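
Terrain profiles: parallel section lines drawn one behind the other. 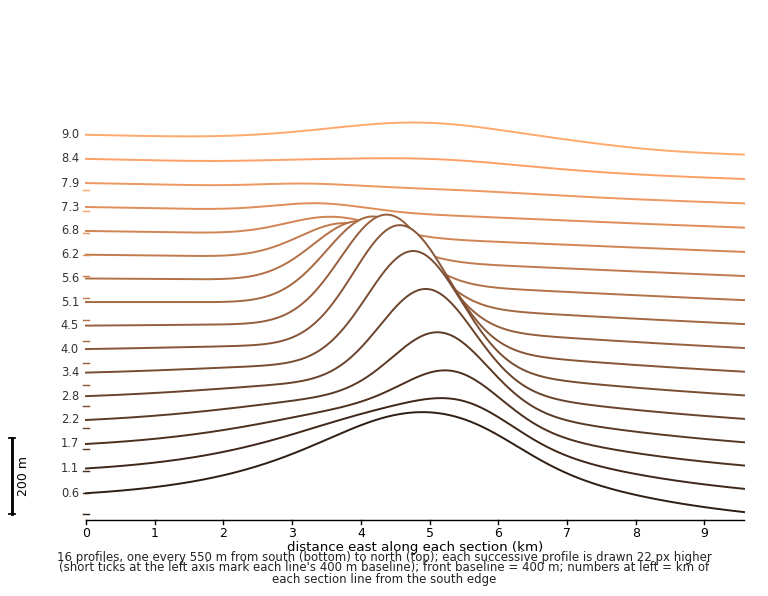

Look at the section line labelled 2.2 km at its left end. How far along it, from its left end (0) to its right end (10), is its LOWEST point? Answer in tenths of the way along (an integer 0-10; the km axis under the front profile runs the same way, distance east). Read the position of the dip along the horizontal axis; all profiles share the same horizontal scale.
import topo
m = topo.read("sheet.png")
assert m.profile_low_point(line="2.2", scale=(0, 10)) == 10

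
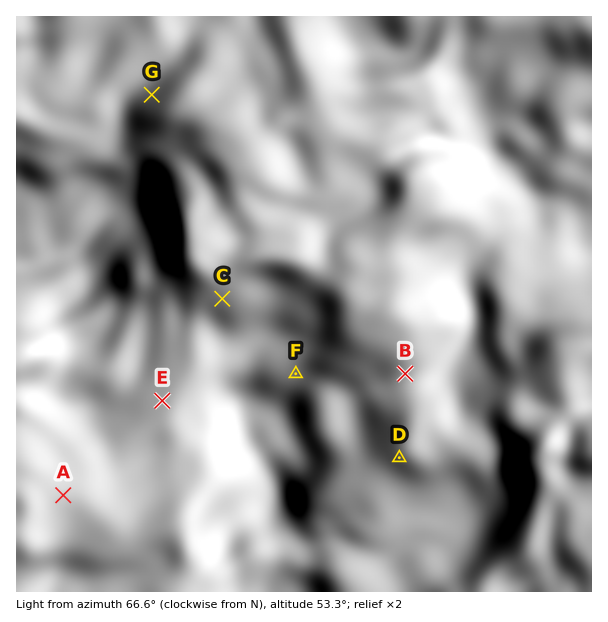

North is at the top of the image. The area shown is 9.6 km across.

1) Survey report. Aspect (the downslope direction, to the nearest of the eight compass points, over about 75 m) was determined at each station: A E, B S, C S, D SW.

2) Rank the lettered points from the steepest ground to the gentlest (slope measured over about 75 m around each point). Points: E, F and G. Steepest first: G F E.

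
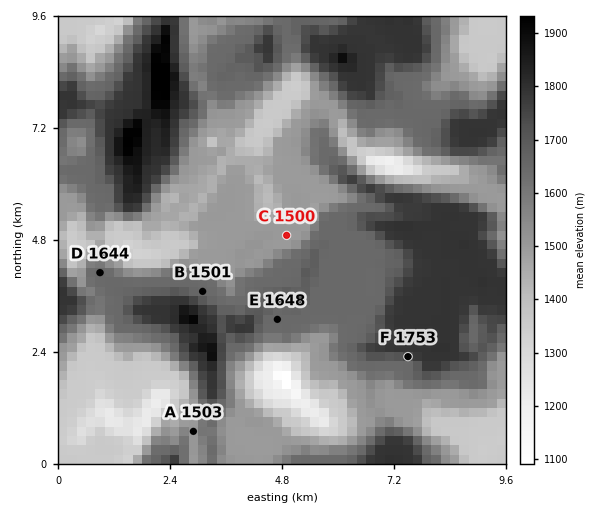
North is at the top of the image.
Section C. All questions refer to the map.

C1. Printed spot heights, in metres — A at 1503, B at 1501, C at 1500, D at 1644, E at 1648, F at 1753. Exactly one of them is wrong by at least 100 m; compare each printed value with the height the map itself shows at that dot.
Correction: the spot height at B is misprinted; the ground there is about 1651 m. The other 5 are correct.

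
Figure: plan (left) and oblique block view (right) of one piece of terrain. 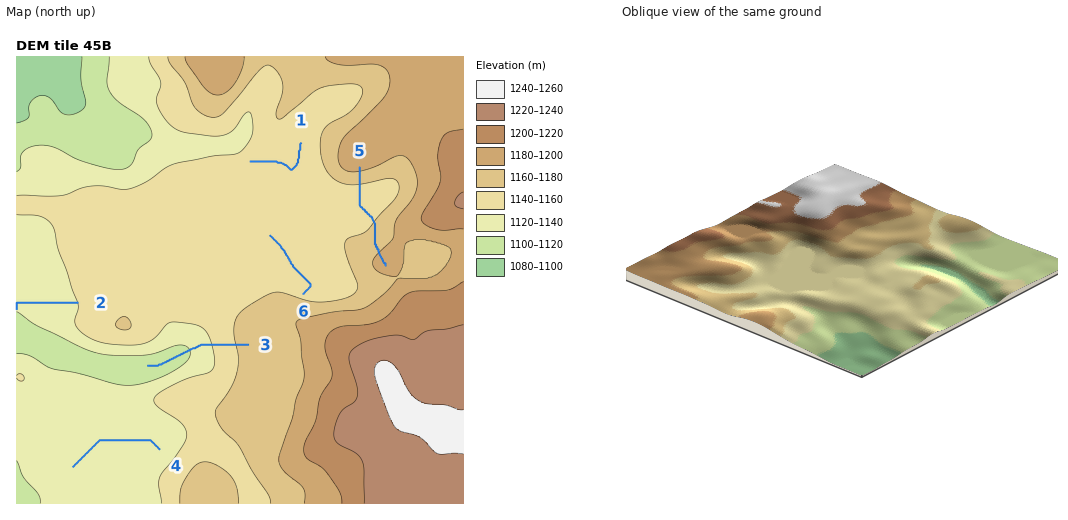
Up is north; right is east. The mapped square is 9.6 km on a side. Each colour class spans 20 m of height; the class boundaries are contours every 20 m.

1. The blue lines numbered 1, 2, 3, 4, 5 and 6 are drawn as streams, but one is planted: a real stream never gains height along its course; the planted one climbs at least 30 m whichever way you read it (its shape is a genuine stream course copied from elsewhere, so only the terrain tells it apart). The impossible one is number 5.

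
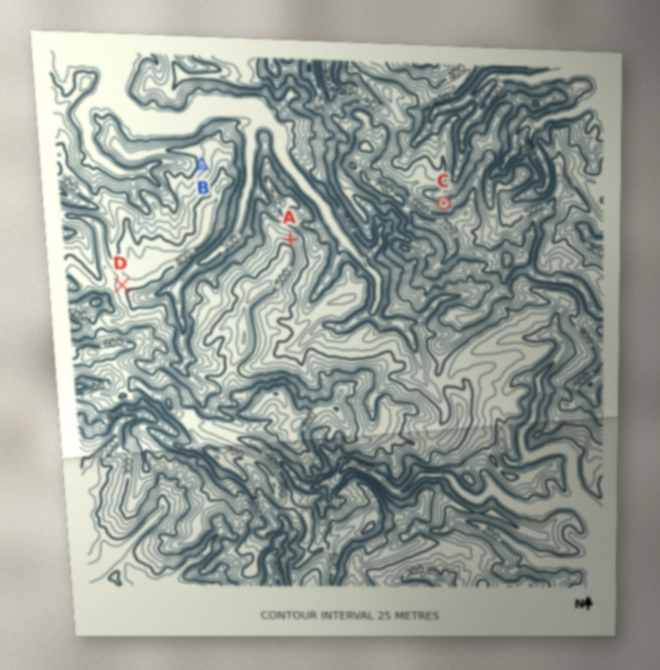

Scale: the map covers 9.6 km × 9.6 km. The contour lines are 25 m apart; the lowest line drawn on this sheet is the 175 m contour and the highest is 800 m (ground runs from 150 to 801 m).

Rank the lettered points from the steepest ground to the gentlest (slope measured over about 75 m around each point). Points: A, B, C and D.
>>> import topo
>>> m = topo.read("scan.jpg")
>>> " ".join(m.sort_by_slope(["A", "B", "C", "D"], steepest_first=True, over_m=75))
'C A B D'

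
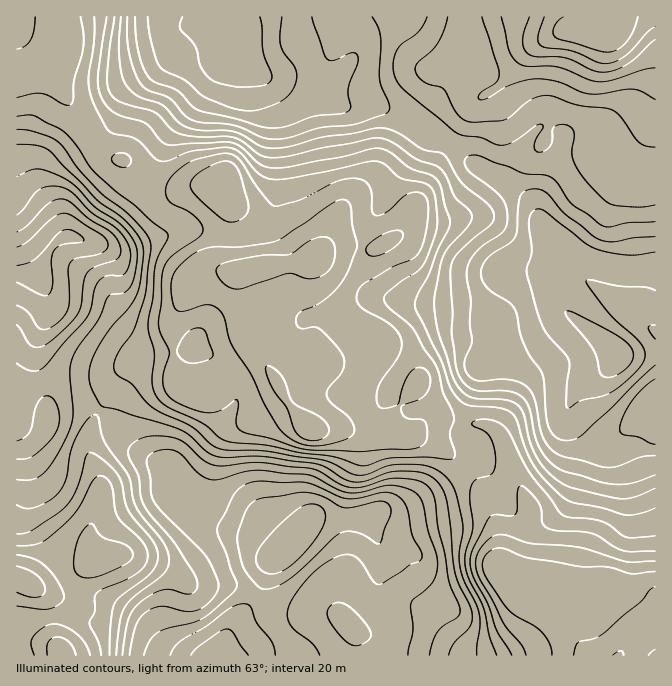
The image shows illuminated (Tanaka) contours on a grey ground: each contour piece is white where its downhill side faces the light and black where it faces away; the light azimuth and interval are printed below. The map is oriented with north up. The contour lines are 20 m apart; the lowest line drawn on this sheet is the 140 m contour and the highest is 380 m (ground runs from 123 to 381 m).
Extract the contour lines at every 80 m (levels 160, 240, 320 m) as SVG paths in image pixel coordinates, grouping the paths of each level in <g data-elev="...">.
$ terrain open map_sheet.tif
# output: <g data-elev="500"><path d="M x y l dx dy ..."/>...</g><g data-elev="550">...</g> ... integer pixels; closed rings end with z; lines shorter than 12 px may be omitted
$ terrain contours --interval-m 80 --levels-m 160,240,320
<g data-elev="160"><path d="M170 655l5-8 7-7 25-14 23-18 14-4 5 1 2 2 6 17 15 18 3 13"/><path d="M262 589l-7-6-11-15-7-26 1-10 7-18 4-8 5-4 10-4 41-6 17 4 22 12 8-1 28-6 5 1 4 3 2 5-1 5-10 28-3 1-12-8-8-4-9-1-6 1-8 6-30 29-16 13-14 8z"/><path d="M655 290l-10-3-25-1-28-6-6 0 3 7 20 27 32 29 3 7 1 7-3 6-5 8-23 20-12 5-20 4-12 8-3-1 0-19 2-21 0-7-4-7-16-17-6-9-6-17-10-37 0-6 5-15-3-29 2-10 6-4 7 1 41 33 15 7 30 5 25-3"/><path d="M17 247l11-6 26-24 10-4 8 3 30 19 5 5 1 5-2 5-4 3-25 5-7 5-2 7 1 25 0 12-5 10-10 9-7 3-7 0-12-17-11-7"/><path d="M282 17l-2 26 4 9 11 16 2 7-1 8-6 10-8 8-18 7-14 3-17-3-26-10-7-4-15-14-23-12-5-7-5-17-4-27"/></g><g data-elev="240"><path d="M116 655l4-31 4-16 10-11 30-23 4-7 1-9-2-8-4-8-21-25-6-10-3-9-4-21-24-35-8-27-3 0-6 3-11 18-6 16-5 28-8 13-11 9-13 6-9 0-8-3"/><path d="M655 488l-20 9-13 2-25-5-32-9-16-12-12-15-8-18-5-26-6-8-5-4-8-2-33-2-8-5-7-8-5-10-14-43-3-20-1-14 6-32 4-11 6-10 17-18 5-10-3-7-14-13-9-20-6-9-5-3-18-6-23-16-14-5-8 0-50 10-34 8-16 2-12-3-17-13-9-5-39 0-18-4-7-5-15-15-35-11-5-4-5-5-3-8 0-10 7-58"/><path d="M17 144l20 1 13 6 47 49 30 22 10 11 5 10 1 15-3 25-3 11-9 14-14 16-10 13-9 15-5 13-1 10 1 8 10 22 4 2 13 3 63 20 10 6 17 16 12 5 43-1 53 7 12 5 18 12 10 2 10-1 22-8 10-2 21 1 14 5 8 8 6 12 4 28 5 47 4 13 11 21 2 9-2 12-16 17-5 11"/><path d="M448 17l-4 13-7 13-6 9-13 10-2 3-1 5 3 7 6 5 20 7 12 23 8 8 10 2 30-2 6-3 22-18 10-3 8 0 27 9 28 3 8 2 8 7 18 25 6 4 10 1"/></g><g data-elev="320"><path d="M76 655l-2-7-5-6-5-4-7-1-5 1-4 4-1 5 0 8"/><path d="M17 592l11 5 9 0 6-2 2-5-2-8-6-7-9-5-11-4"/><path d="M655 561l-28 1-45-14-52-5-26-8-7 0-7 3-8 8-5 9-1 9 1 8 27 51 18 22 4 10"/><path d="M306 445l14 1 15-3 13-5 6-6 0-7-4-6-18-16-5-8 1-7 12-13 3-7 1-8-2-7-22-24-6-2-14 1-3-3-1-3 0-5 4-5 18-8 16-12 8-10 7-14 8-23-5-20-2-20-2-3-4-2-12 4-27 19-30 18-34 6-29 0-13 4-10 6-10 10-5 7-3 8 1 18 2 7 3 3 7 1 25-6 6 2 6 5 3 6 8 27 19 28 13 29 12 21 12 14 8 5z"/><path d="M369 255l9 0 15-7 8-8 2-5-1-3-4-2-6 1-16 7-7 5-3 5 0 4z"/><path d="M228 222l9-1 7-3 4-6 1-7-11-35-5-7-8-2-9 2-16 9-7 6-3 7 3 7 9 10 18 16z"/><path d="M544 17l-6 20 0 5 2 3 7 3 25 3 24 11 8 2 10-2 10-5 9-9 14-15 8-6"/></g>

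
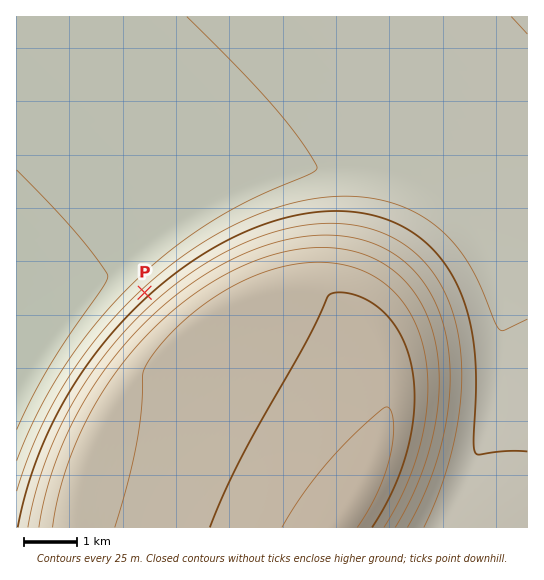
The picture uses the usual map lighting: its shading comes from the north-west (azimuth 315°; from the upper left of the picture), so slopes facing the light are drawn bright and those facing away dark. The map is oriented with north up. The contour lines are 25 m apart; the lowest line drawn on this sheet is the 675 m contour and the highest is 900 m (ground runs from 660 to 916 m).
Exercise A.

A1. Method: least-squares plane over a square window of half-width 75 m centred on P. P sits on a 8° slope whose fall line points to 317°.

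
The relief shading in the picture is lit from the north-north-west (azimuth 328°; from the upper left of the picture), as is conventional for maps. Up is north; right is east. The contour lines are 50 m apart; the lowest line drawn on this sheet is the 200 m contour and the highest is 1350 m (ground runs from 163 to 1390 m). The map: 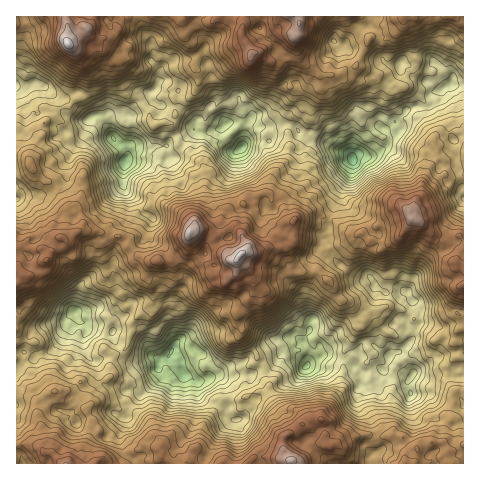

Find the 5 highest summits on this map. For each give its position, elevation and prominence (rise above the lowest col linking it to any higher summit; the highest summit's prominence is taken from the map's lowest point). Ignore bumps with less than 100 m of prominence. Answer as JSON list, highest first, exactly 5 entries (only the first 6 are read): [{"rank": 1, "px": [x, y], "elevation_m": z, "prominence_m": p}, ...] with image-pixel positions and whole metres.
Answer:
[{"rank": 1, "px": [68, 43], "elevation_m": 1390, "prominence_m": 1227}, {"rank": 2, "px": [241, 255], "elevation_m": 1370, "prominence_m": 669}, {"rank": 3, "px": [189, 232], "elevation_m": 1347, "prominence_m": 169}, {"rank": 4, "px": [412, 218], "elevation_m": 1297, "prominence_m": 456}, {"rank": 5, "px": [250, 55], "elevation_m": 1264, "prominence_m": 137}]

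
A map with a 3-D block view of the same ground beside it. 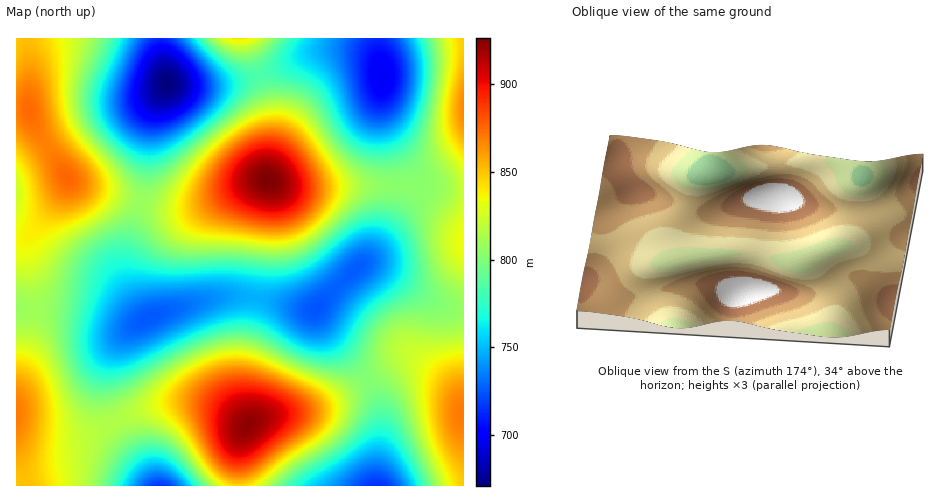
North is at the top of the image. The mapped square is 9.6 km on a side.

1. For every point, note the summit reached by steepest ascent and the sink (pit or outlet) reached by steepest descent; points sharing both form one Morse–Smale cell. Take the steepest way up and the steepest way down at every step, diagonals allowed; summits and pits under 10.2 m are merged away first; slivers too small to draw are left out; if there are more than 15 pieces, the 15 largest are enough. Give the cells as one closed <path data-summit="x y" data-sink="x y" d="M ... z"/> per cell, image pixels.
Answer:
<path data-summit="68 177" data-sink="167 83" d="M160 38l-144 1 0 68 13 3 8 21 34 51 21 8 49 12 5-21 5-65 17-32z"/><path data-summit="269 180" data-sink="383 76" d="M344 50l-29 2-55 23 10 42-2 63 12 5 17 2 60-2 40 0 14 2 1-10-3-8-20-38-7-21 0-41-11-12-11-5z"/><path data-summit="269 180" data-sink="150 317" d="M267 180l-7 0-14 5-31 15-27 8-19 0-28-5-15 49-2 18 8 23 14 25 42-14 29-7 27-1 11 2 1-2 13-102 0-12z"/><path data-summit="248 425" data-sink="150 317" d="M244 296l-27 1-29 7-33 10-23 13-18 21-8 22 0 28 7 22 3 2 10-6 31-10 36-4 28 7 27 16 1-5-5-23-2-21 13-77z"/><path data-summit="269 180" data-sink="167 83" d="M259 75l-41 10-29 1-21-2-3 2-14 30-5 65-5 21 28 6 19 0 27-8 31-15 22-5 2-63-6-28z"/><path data-summit="269 180" data-sink="316 308" d="M270 180l-2 1 1 13-14 104 54 12 5 0 58-56 21-30 17-33-1-5-12-1-100 2-17-2z"/><path data-summit="68 177" data-sink="150 317" d="M68 178l-4 12-34 45-5 9 1 17 8 31 0 17 37 3 47 14 18-1 11-6-18-32-3-10-2-18 17-56-59-17z"/><path data-summit="462 413" data-sink="316 308" d="M369 264l-11 3-42 41 4 13 47 59 31-20 19 0 24 16 15 15 4 8 3 13 1-103-23-4-57-35z"/><path data-summit="248 425" data-sink="377 485" d="M367 380l-26 16-23 11-52 9-16 7-8 10-3 14 0 38 137 1 5-67-3-19z"/><path data-summit="463 109" data-sink="383 76" d="M463 38l-85 1 1 16 3 12 0 40 7 21 32 55 6 3 25 5 12-1z"/><path data-summit="17 413" data-sink="150 317" d="M53 310l-19 0-3 25-15 55 0 35 4 4 18 7 12 2 25 0 16-4 23-13-8-23 0-28 8-22 21-22-17 0-36-12z"/><path data-summit="248 425" data-sink="316 308" d="M260 298l-5 1-11 64-2 23 7 38 17-8 52-9 23-11 25-16-6-10-35-42-10-19-13 0z"/><path data-summit="462 413" data-sink="377 485" d="M413 359l-15 1-31 19 11 21 3 19-5 66 87 1 1-73-4-14-4-8-15-15z"/><path data-summit="248 425" data-sink="160 485" d="M193 402l-25 1-16 4-38 15 40 64 84 0 1-39 3-14 5-7-26-17z"/><path data-summit="463 240" data-sink="316 308" d="M414 187l-4 1-1 7-16 29-21 30-10 10 22 6 57 35 22 4 1-93-34-23z"/>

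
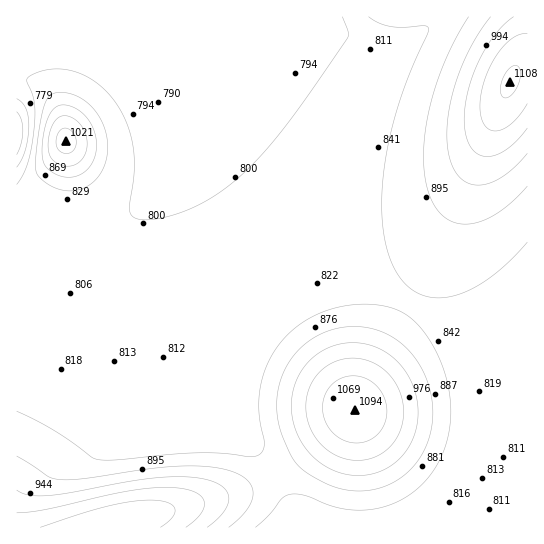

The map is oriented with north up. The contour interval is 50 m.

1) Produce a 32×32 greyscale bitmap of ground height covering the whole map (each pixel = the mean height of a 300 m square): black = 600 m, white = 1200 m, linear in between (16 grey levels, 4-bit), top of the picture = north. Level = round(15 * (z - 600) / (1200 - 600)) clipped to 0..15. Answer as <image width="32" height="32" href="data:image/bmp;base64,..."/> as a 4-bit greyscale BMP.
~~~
<image width="32" height="32" href="data:image/bmp;base64,Qk12AgAAAAAAAHYAAAAoAAAAIAAAACAAAAABAAQAAAAAAAACAAATCwAAEwsAABAAAAAAAAAAAAAAABEREQAiIiIAMzMzAERERABVVVUAZmZmAHd3dwCIiIgAmZmZAKqqqgC7u7sAzMzMAN3d3QDu7u4A////ALu7zMzLuph2ZmZmZmVVVVWZqqu7u7qYh2Zmd3ZmVVVVmIiZmqqqmId3d4iHdmVVVYh3d3iIiIh3d4iZmHdlVVV3d2ZmZnd2ZniaqqmHZlVVd2ZmZmZmZmZ4q7u6mHZVVWZmZmZlVVVmiavMy6h2VVVmZmZlVVVVZ4mszMuodmVVZmZlVVVVVWeJq8y7mHZlVWZlVVVVVVVmeau7uph2ZVVlVVVVVVVVVniaqqmHZmZVVVVVVVVVVVZniJmYd2ZmZVVVVVVVVVVVZneId3ZmZmZVVVVVVVVVVVZmd3ZmZmZmVVVVVVVVVVVVZmZmZmZmZlVVVVVVVVVVVWZmZmZmZmZVVVVVVVVVVVVmZmZnd3ZmVVVVVVVVVVVVVmZmd3d3dlVVVVVVVVVVVVZmZnd3d3dVVVVVVVVVVVVWZmZ3eIh3VWZlVVVVVVVVVmZmd4iIh1Z3ZlVVVVVVVVVmZneImYhXiIZVVVVVVVVVZmZ4iZmYR6qHVVVVVVVVVWZmeImqqTeqh1VVVVVVVVVWZneJq7o2mYZVVVVVVVVVVmZ3ibvLRndlVVVVVVVVVVVmd4m8zFVmVVVVVVVVVVVVZmeJrNxVVVVVVVVVVVVVVWZneavMVVVVVVVVVVVVVVVWZnibzFVVVVVVVVVVVVVVVmZ4mrxVVVVVVVVVVVVVVmZmd4mr"/>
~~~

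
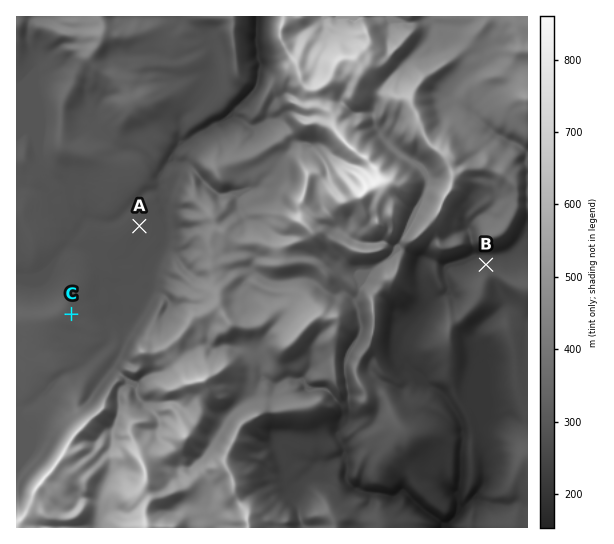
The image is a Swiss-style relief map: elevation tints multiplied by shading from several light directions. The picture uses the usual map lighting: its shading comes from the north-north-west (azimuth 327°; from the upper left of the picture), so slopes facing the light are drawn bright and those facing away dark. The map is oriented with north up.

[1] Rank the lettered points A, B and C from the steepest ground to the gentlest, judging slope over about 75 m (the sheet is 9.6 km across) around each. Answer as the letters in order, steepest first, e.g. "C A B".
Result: B C A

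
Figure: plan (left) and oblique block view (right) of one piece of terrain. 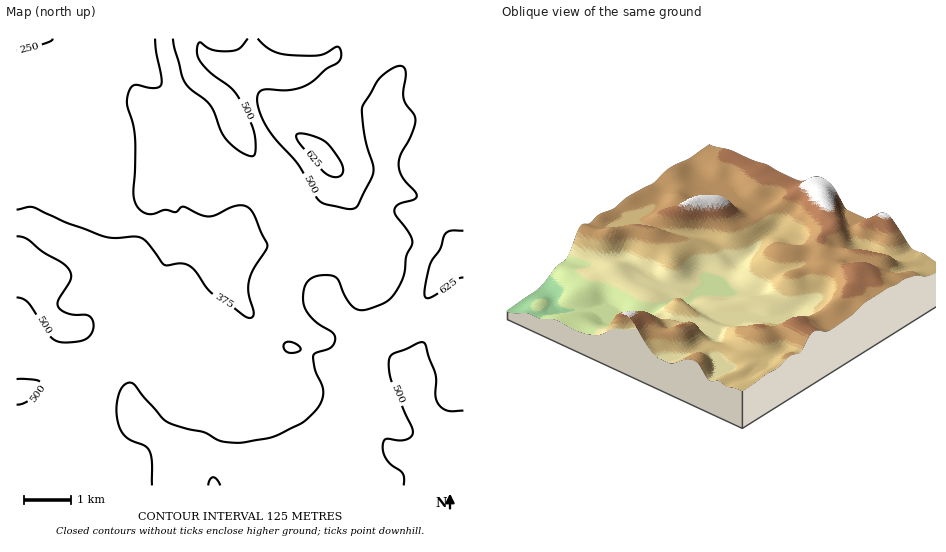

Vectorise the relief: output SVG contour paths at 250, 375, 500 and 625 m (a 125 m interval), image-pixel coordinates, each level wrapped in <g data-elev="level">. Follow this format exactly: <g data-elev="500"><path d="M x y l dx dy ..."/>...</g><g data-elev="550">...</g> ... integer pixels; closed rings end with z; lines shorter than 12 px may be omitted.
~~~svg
<g data-elev="250"><path d="M53 39l-2 2-5 2-29 7"/></g><g data-elev="375"><path d="M155 39l1 14 5 24 0 8-2 2-5 1-16-3-5 0-3 5-3 9 0 7 6 18 2 14-2 53 2 11 5 8 10 4 15-4 10 2 7-5 19 8 7 1 7-1 22-9 7 0 6 3 5 7 12 29-1 5-13 21-4 10-1 11 5 18 0 6-3 2-5-1-32-23-7-7-11-16-6-5-8-3-14 2-3-1-16-20-7-6-7-1-18 1-10-1-40-15-32-15-6 0-11 3"/></g><g data-elev="500"><path d="M208 485l2-6 4-2 3 3 3 5"/><path d="M404 485l-1-11-14-12-4-6-2-7 0-6 2-4 20 1 6-3 2-4-1-6-21-48-2-15 2-8 27-13 6 0 12 32-1 21 3 7 3 4 6 4 16 0"/><path d="M17 405l7-2 8-5 7-7 2-6-1-3-4-2-19-1"/><path d="M288 352l8 0 5-3-7-6-7-1-2 1-2 4 2 3z"/><path d="M17 297l6 2 5 4 20 31 8 7 10 2 16-2 6-4 4-5 1-9-3-6-5-2-17-2-6-3-4-4 1-7 12-20 0-5-3-6-6-5-20-12-15-12-10-3"/><path d="M173 39l9 36 4 9 24 21 11 27 7 9 13 11 11 4 3-1 1-4-1-17-4-10-10-22-10-14-18-13-9-8-6-9-1-7 0-5 3-4 14 8 21 0 6-2 7-9"/><path d="M258 39l13 11 15 5 32 0 8-2 10-6 4 1 1 8-2 6-13 7-16 14-9 4-10 3-28 0-5 3-1 7 3 13 7 14 9 13 22 25 20 34 7 5 21 5 7 0 4-3 16-33 0-8-9-31-2-21 1-7 14-24 5-6 14-9 4-1 4 2 2 7-2 23 2 6 8 11 1 6-4 15-11 20-1 11 4 10 12 14 2 5-3 4-16 5-3 3-1 3 2 5 14 19 2 9-6 12-2 18-6 14-9 12-14 7-13 3-8-2-8-11-8-17-4-4-7-1-9 1-6 2-5 4-3 6-1 8 2 13 10 12 18 12 2 3 0 5-5 7-14 5-3 3 2 14 8 20 0 7-3 8-16 17-24 12-11 4-27 5-22-2-16-9-19-4-18-6-22-24-11-13-4-2-6 2-4 7-3 11 0 10 1 11 4 8 4 5 19 9 4 4 3 11 0 24"/></g><g data-elev="625"><path d="M463 231l-12 0-6 4-5 14-10 17-5 21 0 10 2 1 5-1 24-17 7-3"/><path d="M331 176l9 0 2-2 1-5-3-8-10-14-5-6-9-4-12-3-7 0-1 4 5 7 21 25z"/></g>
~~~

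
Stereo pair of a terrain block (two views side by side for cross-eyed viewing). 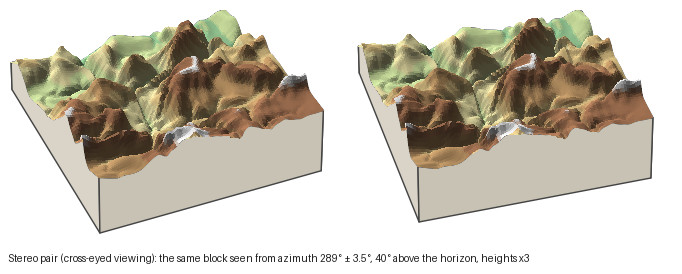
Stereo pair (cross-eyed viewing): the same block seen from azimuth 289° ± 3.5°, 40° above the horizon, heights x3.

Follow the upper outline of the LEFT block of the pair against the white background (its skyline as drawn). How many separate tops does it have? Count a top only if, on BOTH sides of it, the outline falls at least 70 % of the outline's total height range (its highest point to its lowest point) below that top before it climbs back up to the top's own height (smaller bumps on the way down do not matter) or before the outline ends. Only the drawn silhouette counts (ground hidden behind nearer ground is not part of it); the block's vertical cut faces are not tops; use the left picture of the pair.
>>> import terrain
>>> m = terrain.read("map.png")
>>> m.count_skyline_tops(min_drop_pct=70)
0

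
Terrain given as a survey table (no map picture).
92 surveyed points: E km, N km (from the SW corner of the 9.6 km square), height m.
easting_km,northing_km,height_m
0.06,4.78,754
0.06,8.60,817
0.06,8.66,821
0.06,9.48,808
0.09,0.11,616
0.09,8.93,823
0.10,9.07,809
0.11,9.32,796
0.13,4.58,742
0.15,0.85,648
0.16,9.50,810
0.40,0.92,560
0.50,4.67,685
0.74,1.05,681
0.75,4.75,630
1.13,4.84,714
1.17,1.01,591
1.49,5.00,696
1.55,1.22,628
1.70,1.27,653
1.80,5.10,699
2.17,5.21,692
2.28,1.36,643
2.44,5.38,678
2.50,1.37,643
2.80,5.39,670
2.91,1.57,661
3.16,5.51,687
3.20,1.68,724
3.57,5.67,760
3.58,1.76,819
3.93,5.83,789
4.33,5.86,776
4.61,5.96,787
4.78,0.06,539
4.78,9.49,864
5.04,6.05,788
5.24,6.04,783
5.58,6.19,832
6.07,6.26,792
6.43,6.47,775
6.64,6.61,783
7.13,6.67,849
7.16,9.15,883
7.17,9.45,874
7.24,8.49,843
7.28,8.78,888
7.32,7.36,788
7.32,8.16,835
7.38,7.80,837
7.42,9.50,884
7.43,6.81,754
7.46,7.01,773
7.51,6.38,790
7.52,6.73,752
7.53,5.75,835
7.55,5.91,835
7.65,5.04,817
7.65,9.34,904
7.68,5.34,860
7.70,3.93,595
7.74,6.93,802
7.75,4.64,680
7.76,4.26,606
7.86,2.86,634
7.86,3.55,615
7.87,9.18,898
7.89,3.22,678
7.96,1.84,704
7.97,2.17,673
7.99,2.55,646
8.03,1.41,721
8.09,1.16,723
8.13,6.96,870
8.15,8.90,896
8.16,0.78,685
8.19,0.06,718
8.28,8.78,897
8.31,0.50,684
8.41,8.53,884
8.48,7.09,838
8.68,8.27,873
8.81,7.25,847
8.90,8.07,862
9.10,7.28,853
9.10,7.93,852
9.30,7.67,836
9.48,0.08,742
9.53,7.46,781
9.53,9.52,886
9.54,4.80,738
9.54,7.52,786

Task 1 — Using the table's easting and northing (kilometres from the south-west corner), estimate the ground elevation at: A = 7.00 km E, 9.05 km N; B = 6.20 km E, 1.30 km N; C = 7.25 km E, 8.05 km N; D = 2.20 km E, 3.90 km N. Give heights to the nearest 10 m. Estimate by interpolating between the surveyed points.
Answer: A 890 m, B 650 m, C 810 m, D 680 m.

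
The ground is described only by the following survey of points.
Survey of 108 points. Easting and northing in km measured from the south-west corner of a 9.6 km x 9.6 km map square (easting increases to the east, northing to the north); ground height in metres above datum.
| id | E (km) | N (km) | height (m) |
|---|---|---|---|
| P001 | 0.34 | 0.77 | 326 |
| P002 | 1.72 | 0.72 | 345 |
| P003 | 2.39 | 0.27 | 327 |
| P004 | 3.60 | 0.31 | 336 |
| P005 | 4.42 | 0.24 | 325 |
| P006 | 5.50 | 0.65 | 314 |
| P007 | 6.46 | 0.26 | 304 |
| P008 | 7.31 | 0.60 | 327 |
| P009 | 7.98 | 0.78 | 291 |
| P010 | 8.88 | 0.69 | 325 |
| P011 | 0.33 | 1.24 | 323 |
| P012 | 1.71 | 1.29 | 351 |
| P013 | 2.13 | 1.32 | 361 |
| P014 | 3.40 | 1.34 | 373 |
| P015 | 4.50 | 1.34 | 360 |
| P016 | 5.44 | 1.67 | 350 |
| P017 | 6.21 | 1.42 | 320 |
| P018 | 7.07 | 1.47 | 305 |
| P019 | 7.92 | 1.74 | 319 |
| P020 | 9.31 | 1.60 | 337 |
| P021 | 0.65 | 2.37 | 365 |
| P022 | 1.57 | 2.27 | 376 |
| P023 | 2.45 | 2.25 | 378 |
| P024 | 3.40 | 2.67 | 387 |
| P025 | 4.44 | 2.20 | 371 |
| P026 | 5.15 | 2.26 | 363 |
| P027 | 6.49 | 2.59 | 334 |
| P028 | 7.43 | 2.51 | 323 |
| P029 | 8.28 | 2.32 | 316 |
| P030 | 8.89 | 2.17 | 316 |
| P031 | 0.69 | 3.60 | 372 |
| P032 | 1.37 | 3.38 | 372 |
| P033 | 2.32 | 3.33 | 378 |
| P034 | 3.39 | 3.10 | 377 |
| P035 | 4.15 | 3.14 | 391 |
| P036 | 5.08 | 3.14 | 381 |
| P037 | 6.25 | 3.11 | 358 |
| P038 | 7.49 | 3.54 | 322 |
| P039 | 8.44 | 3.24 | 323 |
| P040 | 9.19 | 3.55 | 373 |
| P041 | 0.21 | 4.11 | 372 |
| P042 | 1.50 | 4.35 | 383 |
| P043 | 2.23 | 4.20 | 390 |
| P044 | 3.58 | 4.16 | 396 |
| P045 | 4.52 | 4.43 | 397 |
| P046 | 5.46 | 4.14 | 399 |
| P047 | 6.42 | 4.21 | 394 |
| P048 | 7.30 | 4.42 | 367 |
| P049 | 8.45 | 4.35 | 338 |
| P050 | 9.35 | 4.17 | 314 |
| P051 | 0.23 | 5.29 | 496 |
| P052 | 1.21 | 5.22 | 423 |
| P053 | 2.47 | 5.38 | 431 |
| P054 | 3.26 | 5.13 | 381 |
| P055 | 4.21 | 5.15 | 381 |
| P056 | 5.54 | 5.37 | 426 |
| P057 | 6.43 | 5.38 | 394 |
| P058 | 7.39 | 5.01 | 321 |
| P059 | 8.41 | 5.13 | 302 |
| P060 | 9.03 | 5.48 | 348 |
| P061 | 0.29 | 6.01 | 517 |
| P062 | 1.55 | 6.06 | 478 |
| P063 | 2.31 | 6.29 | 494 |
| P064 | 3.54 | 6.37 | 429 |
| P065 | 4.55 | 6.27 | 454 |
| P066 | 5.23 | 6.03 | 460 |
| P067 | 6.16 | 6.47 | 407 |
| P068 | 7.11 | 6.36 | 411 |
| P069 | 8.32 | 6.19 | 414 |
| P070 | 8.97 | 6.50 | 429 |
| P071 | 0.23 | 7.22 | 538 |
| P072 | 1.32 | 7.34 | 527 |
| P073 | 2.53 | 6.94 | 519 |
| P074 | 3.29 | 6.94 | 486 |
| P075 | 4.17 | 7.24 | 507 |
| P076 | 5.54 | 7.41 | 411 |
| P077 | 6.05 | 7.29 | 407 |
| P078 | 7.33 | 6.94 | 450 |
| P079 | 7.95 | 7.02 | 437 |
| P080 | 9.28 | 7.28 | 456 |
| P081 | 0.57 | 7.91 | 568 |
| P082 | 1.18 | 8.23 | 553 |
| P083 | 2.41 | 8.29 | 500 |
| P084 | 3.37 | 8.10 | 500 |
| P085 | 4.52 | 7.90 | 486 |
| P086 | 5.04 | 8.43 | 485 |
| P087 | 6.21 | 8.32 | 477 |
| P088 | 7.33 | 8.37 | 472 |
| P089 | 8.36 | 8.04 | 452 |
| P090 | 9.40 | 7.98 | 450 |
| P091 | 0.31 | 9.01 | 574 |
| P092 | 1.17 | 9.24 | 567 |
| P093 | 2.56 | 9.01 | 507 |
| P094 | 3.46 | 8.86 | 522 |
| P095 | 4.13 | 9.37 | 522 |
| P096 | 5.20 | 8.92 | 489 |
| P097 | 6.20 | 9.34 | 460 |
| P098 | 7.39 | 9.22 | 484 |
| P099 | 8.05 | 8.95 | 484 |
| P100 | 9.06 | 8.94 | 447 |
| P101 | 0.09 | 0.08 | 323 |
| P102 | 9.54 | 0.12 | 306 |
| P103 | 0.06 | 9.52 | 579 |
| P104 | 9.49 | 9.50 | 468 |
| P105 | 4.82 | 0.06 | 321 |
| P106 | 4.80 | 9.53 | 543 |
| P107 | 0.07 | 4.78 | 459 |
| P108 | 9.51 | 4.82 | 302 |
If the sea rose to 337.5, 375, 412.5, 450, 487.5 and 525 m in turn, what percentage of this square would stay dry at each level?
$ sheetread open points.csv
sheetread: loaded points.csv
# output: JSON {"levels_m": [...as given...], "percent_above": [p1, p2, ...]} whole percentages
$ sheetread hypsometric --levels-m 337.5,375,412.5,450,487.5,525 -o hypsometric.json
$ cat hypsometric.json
{"levels_m": [337.5, 375, 412.5, 450, 487.5, 525], "percent_above": [79, 61, 41, 31, 18, 7]}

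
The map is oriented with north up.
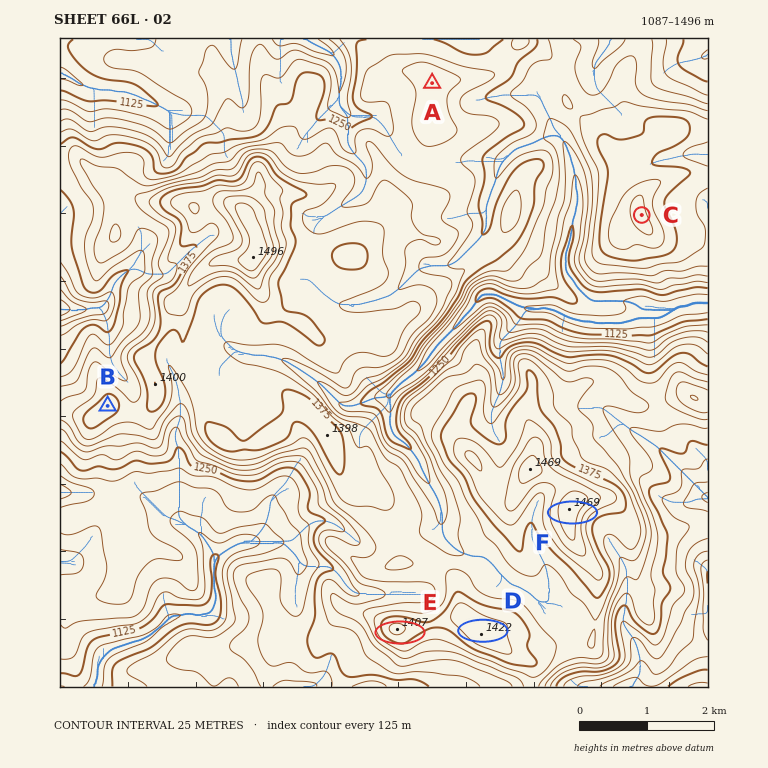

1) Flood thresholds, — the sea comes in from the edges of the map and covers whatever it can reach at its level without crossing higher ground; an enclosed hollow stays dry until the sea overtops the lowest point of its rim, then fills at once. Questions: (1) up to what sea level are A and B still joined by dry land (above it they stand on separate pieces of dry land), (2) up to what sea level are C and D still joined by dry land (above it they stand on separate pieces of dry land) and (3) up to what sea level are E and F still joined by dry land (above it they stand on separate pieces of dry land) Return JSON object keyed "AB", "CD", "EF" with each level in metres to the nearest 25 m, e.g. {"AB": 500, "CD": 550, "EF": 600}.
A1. {"AB": 1300, "CD": 1225, "EF": 1350}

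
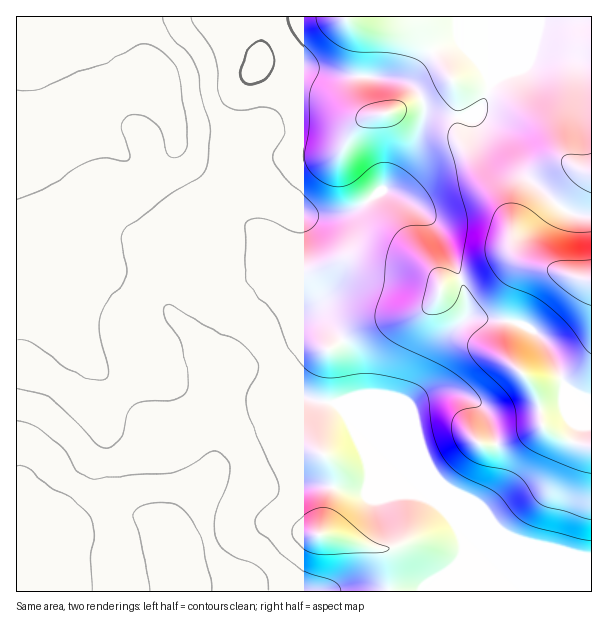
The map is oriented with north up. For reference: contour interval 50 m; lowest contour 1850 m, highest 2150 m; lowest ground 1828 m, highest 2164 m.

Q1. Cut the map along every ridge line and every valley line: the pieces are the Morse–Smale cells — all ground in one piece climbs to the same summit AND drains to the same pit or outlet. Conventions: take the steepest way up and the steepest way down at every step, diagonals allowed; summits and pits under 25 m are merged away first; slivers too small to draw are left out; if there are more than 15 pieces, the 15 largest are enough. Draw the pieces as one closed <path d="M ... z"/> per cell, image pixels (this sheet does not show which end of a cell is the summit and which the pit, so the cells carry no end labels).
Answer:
<path d="M591 16l-102 0 1 71-6 15-8 10-9 4-36 0-8 6-1-23-11-14-9-5-15-2-55-4-35-8-5-13-23-37-252 0-1 347 17 4 14 7 52 40 21-18 22-25 2-6-14-20-3-15 1-13 14-32 24-33 9-19 10-9 15-6 24-1 28 9 18 14 15 22 12 8 18 0 29-11 12 0 21 6 39 1 10 4 9 6 5 8-1 12-10 11-18 9-45 9-38 25-2 52 10 1 10 10 6 12 68 68 17 9 14 14 11 17 2 9 0 9-4 9 1 32 130 0z"/><path d="M224 217l-30 3-15 9-7 8-6 15-24 33-14 32 0 24 5 10 11 14-2 6-14 16-29 27-24-20-36-24-15-6-8 1 1 227 93-1 2-60-8-27-16-12 35-2 12-3 48 0 27-13 4-4 2-9 0-44 6-43 2-4 31 3 51 25 20 4 2-10 1-43 37-24 50-11 13-7 10-11 1-12-4-8-10-6-10-4-26 0-21-2-13-5-12 0-29 11-18 0-15-12-21-26-15-9z"/><path d="M237 370l-13 0-2 4-6 43-2 53-14 10-19 8 7 4 16 18 1 18 11 27 4 21 0 15 169 1-1-34-2-6-3-4-8 0-33-10-22-4 5-10 9-41-2-18-12-13 0-18 6-32-20-4-46-24z"/><path d="M488 16l-218 1 22 36 5 13 35 8 55 4 15 2 9 5 10 11 3 8-1 18 8-6 36 0 9-4 8-10 6-15z"/><path d="M336 403l-10 1-6 30 0 18 11 10 3 9-3 29-11 34 22 4 33 10 8 0 3 4 2 6 2 34 69 0 1-32 4-9 0-9-7-17-20-23-17-9-68-68-6-12z"/><path d="M180 487l-45 0-12 3-35 2 16 12 8 27-1 61 109-1 0-15-4-21-10-21-2-24-8-10z"/>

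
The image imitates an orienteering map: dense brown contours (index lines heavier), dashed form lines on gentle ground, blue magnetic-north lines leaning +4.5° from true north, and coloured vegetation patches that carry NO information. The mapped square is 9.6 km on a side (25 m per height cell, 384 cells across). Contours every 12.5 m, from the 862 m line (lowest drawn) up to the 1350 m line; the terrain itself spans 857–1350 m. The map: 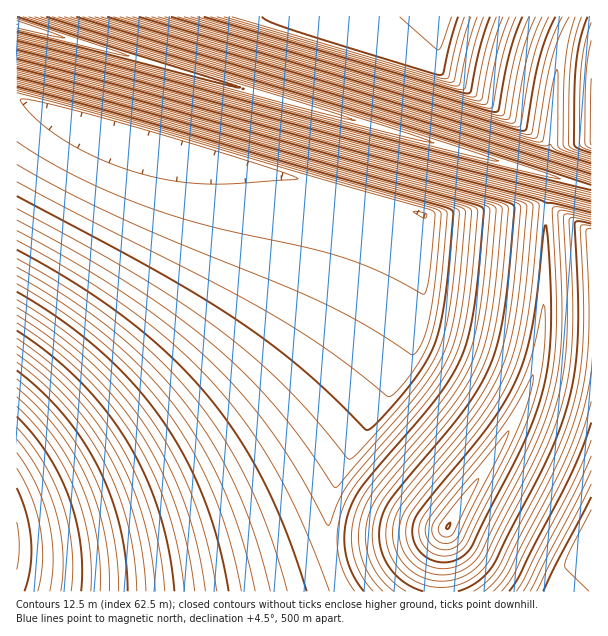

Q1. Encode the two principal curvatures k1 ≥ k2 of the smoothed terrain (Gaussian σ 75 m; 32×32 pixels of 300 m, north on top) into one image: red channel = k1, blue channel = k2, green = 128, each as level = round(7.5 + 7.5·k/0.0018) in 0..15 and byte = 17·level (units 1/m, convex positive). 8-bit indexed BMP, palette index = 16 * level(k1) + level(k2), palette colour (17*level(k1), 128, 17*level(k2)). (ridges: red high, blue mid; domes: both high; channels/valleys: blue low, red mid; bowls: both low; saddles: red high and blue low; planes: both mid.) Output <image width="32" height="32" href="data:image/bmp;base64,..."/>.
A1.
<image width="32" height="32" href="data:image/bmp;base64,Qk02CAAAAAAAADYEAAAoAAAAIAAAACAAAAABAAgAAAAAAAAEAAATCwAAEwsAAAABAAAAAAAAAIAAABGAAAAigAAAM4AAAESAAABVgAAAZoAAAHeAAACIgAAAmYAAAKqAAAC7gAAAzIAAAN2AAADugAAA/4AAAACAEQARgBEAIoARADOAEQBEgBEAVYARAGaAEQB3gBEAiIARAJmAEQCqgBEAu4ARAMyAEQDdgBEA7oARAP+AEQAAgCIAEYAiACKAIgAzgCIARIAiAFWAIgBmgCIAd4AiAIiAIgCZgCIAqoAiALuAIgDMgCIA3YAiAO6AIgD/gCIAAIAzABGAMwAigDMAM4AzAESAMwBVgDMAZoAzAHeAMwCIgDMAmYAzAKqAMwC7gDMAzIAzAN2AMwDugDMA/4AzAACARAARgEQAIoBEADOARABEgEQAVYBEAGaARAB3gEQAiIBEAJmARACqgEQAu4BEAMyARADdgEQA7oBEAP+ARAAAgFUAEYBVACKAVQAzgFUARIBVAFWAVQBmgFUAd4BVAIiAVQCZgFUAqoBVALuAVQDMgFUA3YBVAO6AVQD/gFUAAIBmABGAZgAigGYAM4BmAESAZgBVgGYAZoBmAHeAZgCIgGYAmYBmAKqAZgC7gGYAzIBmAN2AZgDugGYA/4BmAACAdwARgHcAIoB3ADOAdwBEgHcAVYB3AGaAdwB3gHcAiIB3AJmAdwCqgHcAu4B3AMyAdwDdgHcA7oB3AP+AdwAAgIgAEYCIACKAiAAzgIgARICIAFWAiABmgIgAd4CIAIiAiACZgIgAqoCIALuAiADMgIgA3YCIAO6AiAD/gIgAAICZABGAmQAigJkAM4CZAESAmQBVgJkAZoCZAHeAmQCIgJkAmYCZAKqAmQC7gJkAzICZAN2AmQDugJkA/4CZAACAqgARgKoAIoCqADOAqgBEgKoAVYCqAGaAqgB3gKoAiICqAJmAqgCqgKoAu4CqAMyAqgDdgKoA7oCqAP+AqgAAgLsAEYC7ACKAuwAzgLsARIC7AFWAuwBmgLsAd4C7AIiAuwCZgLsAqoC7ALuAuwDMgLsA3YC7AO6AuwD/gLsAAIDMABGAzAAigMwAM4DMAESAzABVgMwAZoDMAHeAzACIgMwAmYDMAKqAzAC7gMwAzIDMAN2AzADugMwA/4DMAACA3QARgN0AIoDdADOA3QBEgN0AVYDdAGaA3QB3gN0AiIDdAJmA3QCqgN0Au4DdAMyA3QDdgN0A7oDdAP+A3QAAgO4AEYDuACKA7gAzgO4ARIDuAFWA7gBmgO4Ad4DuAIiA7gCZgO4AqoDuALuA7gDMgO4A3YDuAO6A7gD/gO4AAID/ABGA/wAigP8AM4D/AESA/wBVgP8AZoD/AHeA/wCIgP8AmYD/AKqA/wC7gP8AzID/AN2A/wDugP8A/4D/AIiIiIiIh4eHh4eHh4eHh4eHh4aHh4eHiIiIiIeHhneHiIiIiIiHh4eHh4eHh4eHh4eGh4eHh4iIiIiIh4d3dneIiIiIiIeHh4eHh4eHh4eHh4aHh4eHmJiYiId3d3d2doiIiIiIh4eHh4eHh4eHh4eHhoeHh4eYqKiHd3d3h4eGiIiIiIiHh4eHh4eHh4eHh4eGh4eHh4eIuId3d4eHh4eIiIiIiIeHh4eHh4eHh4eHh4aHh4eHh4eYp4eHh4eHh4iIiIiIh4eHh4eHh4eHh4eHh4aHh4eHh4enmIiHiIiIiIiIiIeHh4eHh4eHh4eHh4eHdoeHh4eHh4e3iIiIiIiIiIiIh4eHh4eHh4eHh4eHh4d3hoeHh4eHh5eoiIiIiIiIiIeHh4eHh4eHh4eHh4eHh4d2doeHh4eHh7eIiIiIiIiIh4eHh4eHh4eHh4eHh4eHh3d2d4eHh4eHl6iIiIiIiIeHh4eHh4eHh4eHh4eHh4eHh3d2d4eHh4eHt4iIiIiHh4eHh4eHh4eHh4eHh4eHh4eHh3Z3h4eHh4enmIiIh4eHh4eHh4eHh4eHh4eHh4eHh4eHd3Z3h4eHh5eoiIiHh4eHh4eHh4eHh4eHh4eHh4eHh4eHdneHh4eHh6iIiIeHh4eHh4eHh4eHh4eHh4eHh4eHh4d2d4eHh4eHuIiIh4eHh4eHh4eHh4eHh4eHh4eHh4eHh3Z3h4eHh4e4iIiHh4eHh4eHh4eHh4eHh4eHh4eHh4eHdneHh4eHh7iIiIeHh4eHh4eHh4eHh4eHh4eHh4eHh4d2d4eHh4eHuIiIh4eHh4eHh4eHh4eHh4eHh4eHh4eHh3Z3h4eHh4e3h4aHh4eHh3d3h4eHh4eHh4eHh4eHh4eHdnaHh4eHh7eEcnd3d3d3d3d3d3eHh4eHh4eHh4eGhINzdISDg4ODk4SHd3d3d3d3d3d3d3eHh4eHhoWDg4SGh4eHh4eHh4en5/h3d3d3d3d3d3d3d3eFhIODhYeHh4eHh4eHl8j4+Pe3h3d3d3d3d3d3dnRzc4SGh4eHh4eHh4e46Pj42JeHhIN0d3d3d3d1c3NzdYeHh4eHh4eHl9j4+Pi4h4eHhYKmh4d3dnRzc3R2d4eHh4eHh4e4+Pj42JiHh4eHh4OEh6eHh3JzdXd3d4eHh4eHl9f4+Pi4iIeHh4eHh4WChoeIqJeHd3d3d3eHh4e39/f32JeHh4eHh4eHh3VzdIeIiIiYl4d3d4eHl9f39/e3h4eHh4eHh4eGhIODdXWHiIiIiJinh4e39/f315eHh4eHh4eHh4WDg4SFh4eHhoeIiIiIiLeH9/e3h4eHh4eHh4eGdIODhYaHh4eHh4eGh4iIiIiIuIc="/>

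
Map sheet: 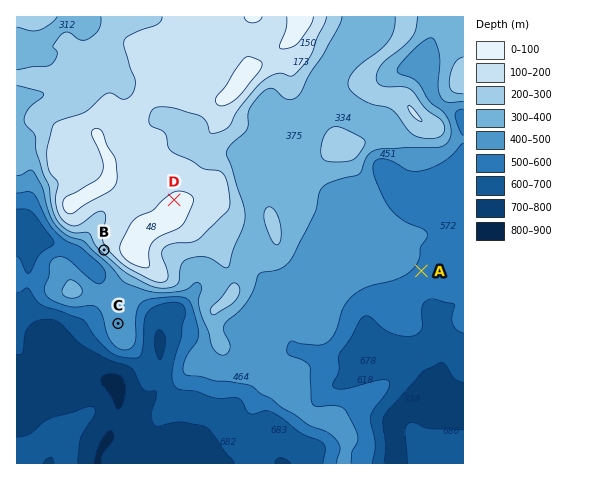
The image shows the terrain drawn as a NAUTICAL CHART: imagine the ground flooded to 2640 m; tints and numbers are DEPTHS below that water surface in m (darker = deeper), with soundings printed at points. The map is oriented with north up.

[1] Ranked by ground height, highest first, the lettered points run D B C A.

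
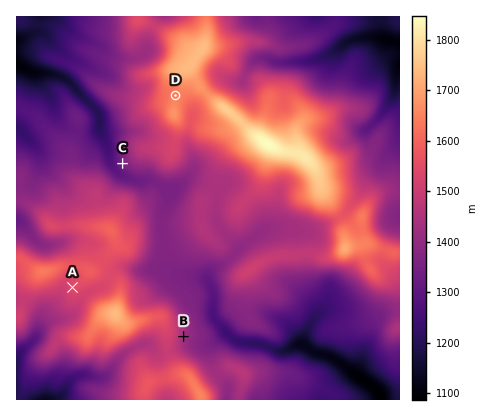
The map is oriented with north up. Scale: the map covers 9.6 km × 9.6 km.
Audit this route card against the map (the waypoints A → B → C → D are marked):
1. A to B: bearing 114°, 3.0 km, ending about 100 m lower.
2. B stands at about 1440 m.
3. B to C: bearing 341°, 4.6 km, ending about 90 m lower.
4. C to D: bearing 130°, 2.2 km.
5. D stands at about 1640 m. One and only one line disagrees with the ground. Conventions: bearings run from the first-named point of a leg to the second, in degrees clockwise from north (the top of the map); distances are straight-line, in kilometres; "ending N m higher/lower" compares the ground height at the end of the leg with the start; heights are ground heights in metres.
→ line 4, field bearing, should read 38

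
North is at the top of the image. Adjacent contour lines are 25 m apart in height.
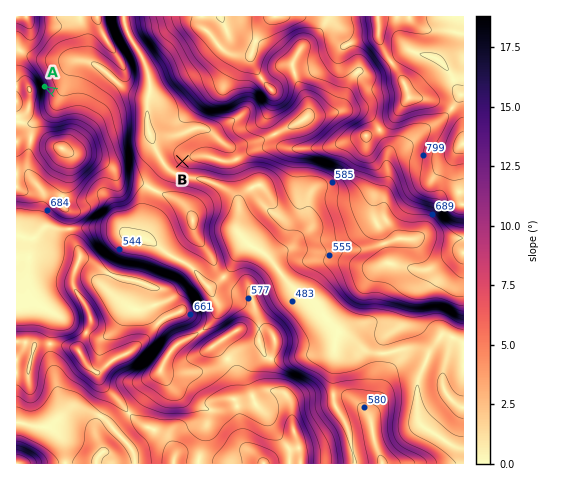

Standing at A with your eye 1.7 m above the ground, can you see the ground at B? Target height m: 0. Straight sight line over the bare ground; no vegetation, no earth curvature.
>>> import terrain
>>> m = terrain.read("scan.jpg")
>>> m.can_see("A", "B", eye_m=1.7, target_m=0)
False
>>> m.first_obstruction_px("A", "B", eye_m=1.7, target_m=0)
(75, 103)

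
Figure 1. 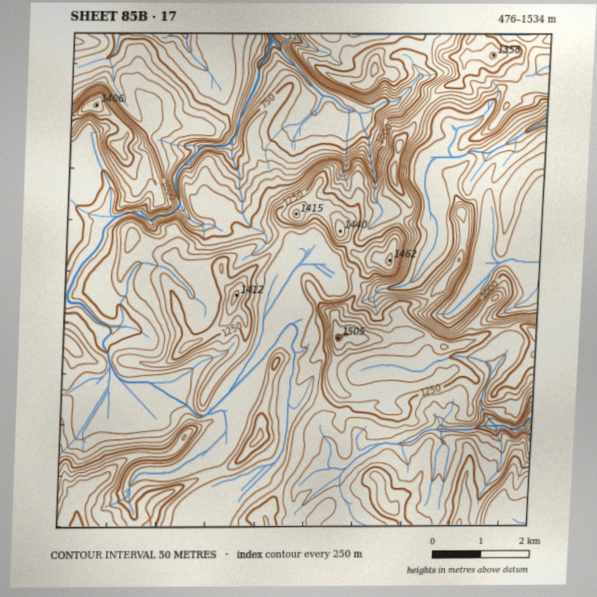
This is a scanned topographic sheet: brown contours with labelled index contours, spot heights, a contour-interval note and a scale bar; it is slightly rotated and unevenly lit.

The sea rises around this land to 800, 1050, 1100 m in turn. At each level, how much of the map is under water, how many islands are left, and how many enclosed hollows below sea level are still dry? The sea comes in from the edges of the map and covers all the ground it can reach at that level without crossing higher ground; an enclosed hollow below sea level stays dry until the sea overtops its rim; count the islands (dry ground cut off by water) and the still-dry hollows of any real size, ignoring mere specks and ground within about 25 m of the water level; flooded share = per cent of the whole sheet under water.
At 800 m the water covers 9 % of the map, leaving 0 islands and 0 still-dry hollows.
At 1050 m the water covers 39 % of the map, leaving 1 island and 0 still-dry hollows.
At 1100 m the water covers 45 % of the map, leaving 1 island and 0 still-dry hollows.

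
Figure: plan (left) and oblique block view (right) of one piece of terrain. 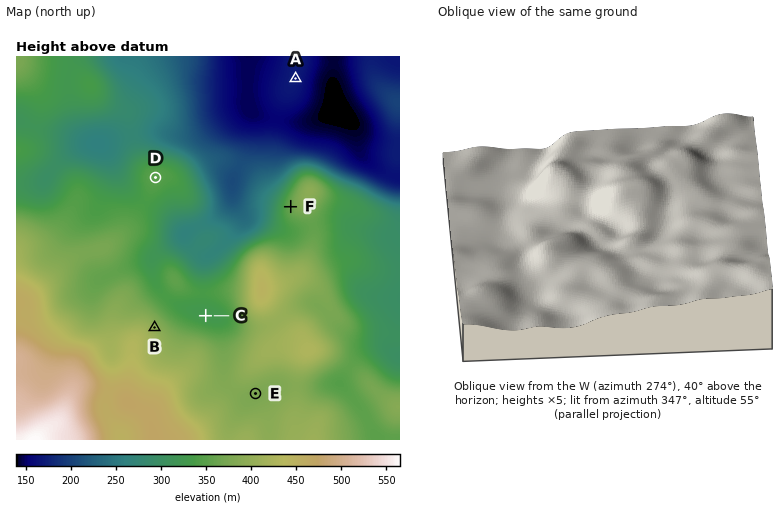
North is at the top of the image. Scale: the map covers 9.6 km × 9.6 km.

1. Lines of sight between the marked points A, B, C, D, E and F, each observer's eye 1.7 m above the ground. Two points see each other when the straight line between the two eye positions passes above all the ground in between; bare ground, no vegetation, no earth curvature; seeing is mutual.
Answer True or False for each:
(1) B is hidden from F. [False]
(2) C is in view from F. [False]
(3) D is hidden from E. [True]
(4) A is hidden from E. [True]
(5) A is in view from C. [False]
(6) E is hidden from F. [True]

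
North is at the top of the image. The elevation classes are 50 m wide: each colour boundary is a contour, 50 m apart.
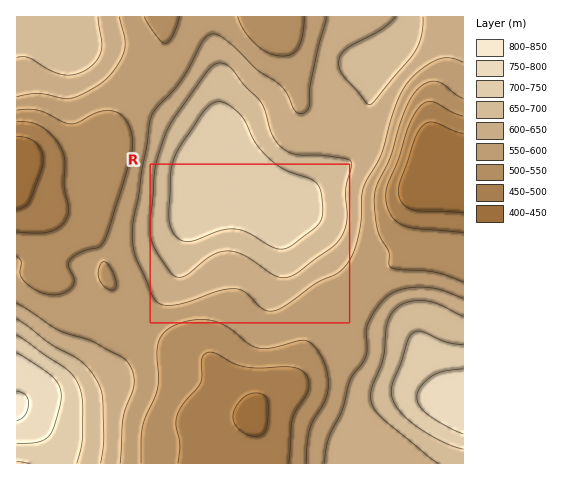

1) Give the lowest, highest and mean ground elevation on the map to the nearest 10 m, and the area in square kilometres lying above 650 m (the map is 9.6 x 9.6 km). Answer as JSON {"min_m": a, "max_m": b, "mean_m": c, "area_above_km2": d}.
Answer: {"min_m": 410, "max_m": 810, "mean_m": 600, "area_above_km2": 26.6}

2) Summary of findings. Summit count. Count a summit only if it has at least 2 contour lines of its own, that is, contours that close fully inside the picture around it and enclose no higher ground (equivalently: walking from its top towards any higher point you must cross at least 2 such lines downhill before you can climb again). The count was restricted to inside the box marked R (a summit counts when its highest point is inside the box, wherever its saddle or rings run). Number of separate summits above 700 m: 1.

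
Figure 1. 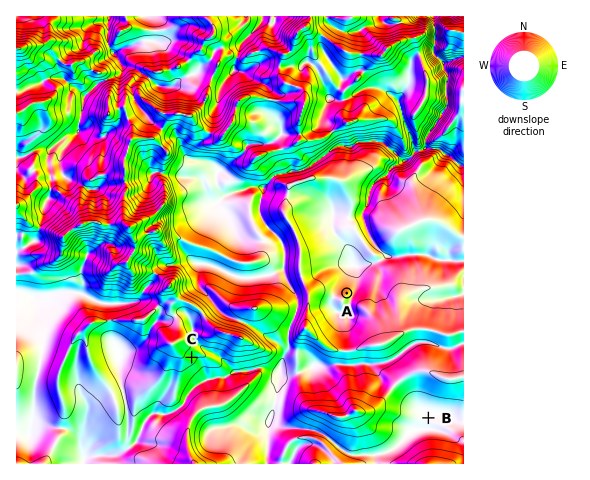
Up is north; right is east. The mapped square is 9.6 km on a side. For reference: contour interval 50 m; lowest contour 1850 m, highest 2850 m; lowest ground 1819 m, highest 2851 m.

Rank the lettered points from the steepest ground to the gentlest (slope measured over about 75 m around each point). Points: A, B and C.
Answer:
C A B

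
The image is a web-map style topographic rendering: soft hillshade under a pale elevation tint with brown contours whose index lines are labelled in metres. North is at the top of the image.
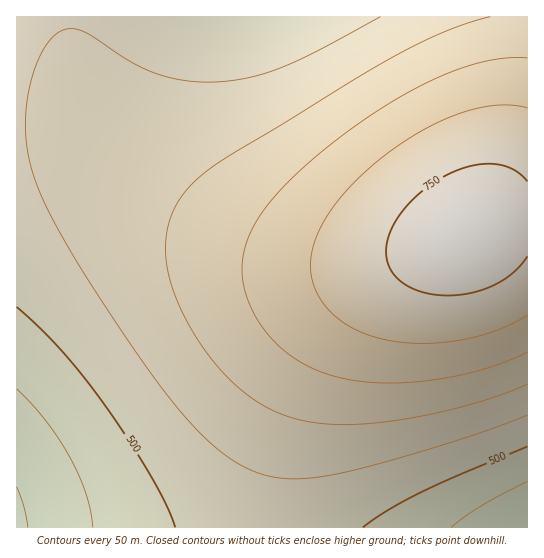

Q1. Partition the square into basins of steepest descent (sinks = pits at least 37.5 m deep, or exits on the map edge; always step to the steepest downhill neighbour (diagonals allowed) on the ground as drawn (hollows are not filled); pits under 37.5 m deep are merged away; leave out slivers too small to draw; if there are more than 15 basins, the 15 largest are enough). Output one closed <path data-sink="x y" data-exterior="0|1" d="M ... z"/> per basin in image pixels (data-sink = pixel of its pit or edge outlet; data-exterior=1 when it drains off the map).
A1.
<path data-sink="17 527" data-exterior="1" d="M69 16l-53 1 0 510 253 1 4-49 14-56 18-49 19-35 25-33 24-22 25-17 47-22-66 12-46 0-22-2-53-15-64-32-39-27-26-22-21-22-16-23-11-23-6-22z"/><path data-sink="259 17" data-exterior="1" d="M527 16l-457 0-1 14 8 49 15 35 25 33 49 42 44 28 41 20 31 11 51 9 46 0 62-12 49-21 38-5z"/><path data-sink="527 527" data-exterior="1" d="M527 220l-25 1-20 6-84 40-35 25-22 23-26 40-22 48-12 39-8 37-4 31 1 18 258-1z"/>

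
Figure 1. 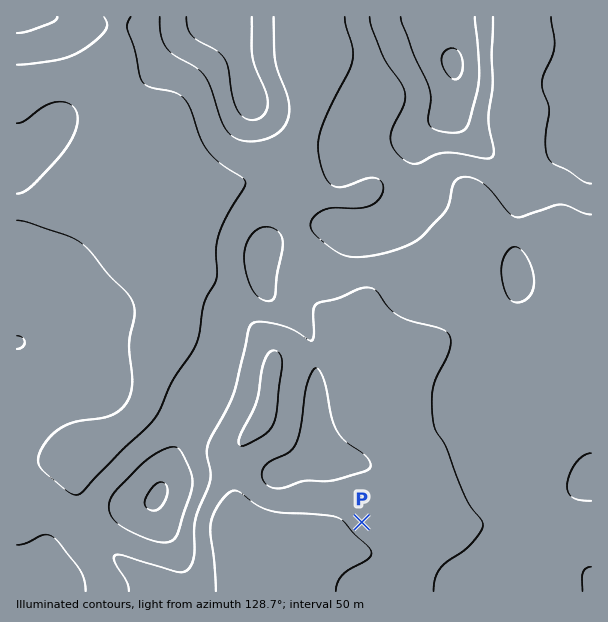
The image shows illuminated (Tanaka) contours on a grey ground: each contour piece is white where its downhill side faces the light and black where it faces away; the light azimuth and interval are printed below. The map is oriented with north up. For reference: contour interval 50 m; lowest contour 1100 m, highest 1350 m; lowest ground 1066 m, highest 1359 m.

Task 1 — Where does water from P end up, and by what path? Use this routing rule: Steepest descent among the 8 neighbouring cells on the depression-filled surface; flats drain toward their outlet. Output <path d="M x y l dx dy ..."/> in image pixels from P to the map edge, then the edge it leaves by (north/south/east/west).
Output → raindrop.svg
<path d="M362 522l-21 21-17 0-1 2-6 1-3 3-6 3-39 39"/>
exit: south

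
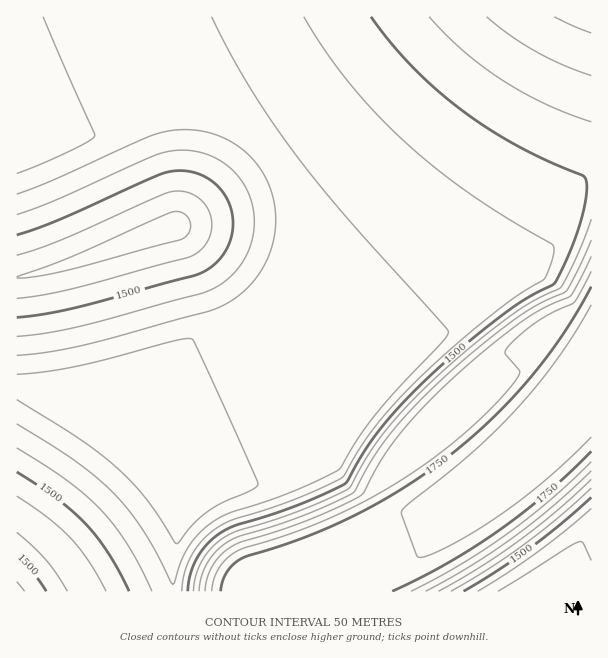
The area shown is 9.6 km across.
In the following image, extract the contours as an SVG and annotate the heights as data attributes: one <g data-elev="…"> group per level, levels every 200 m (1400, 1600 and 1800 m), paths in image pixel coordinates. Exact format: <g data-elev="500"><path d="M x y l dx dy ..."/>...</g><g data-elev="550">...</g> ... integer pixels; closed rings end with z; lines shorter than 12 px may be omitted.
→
<g data-elev="1400"><path d="M498 591l80-49 3 0 2 1 8 17"/><path d="M17 355l34-3 39-8 117-32 17-7 21-15 17-21 10-24 4-26-2-16-5-17-7-15-10-12-12-12-15-8-15-6-16-3-21 0-21 5-98 45-37 14"/><path d="M212 17l17 34 19 33 44 66 53 66 102 113 1 3 0 3-72 79-18 24-19 31-41 20-31 12-37 12-18 10-14 11-10 14-7 13-8 23-29-53-15-20-15-17-18-17-19-15-60-38"/></g><g data-elev="1600"><path d="M439 591l41-24 39-27 38-29 34-32"/><path d="M17 278l21-2 27-5 115-31 5-3 4-4 2-6-1-6-4-6-4-3-11 0-97 44z"/><path d="M591 240l-13 29-12 22-29 14-21 13-40 32-39 34-29 29-22 27-15 22-17 30-48 22-31 12-35 10-13 6-11 9-9 12-5 13-3 15"/><path d="M487 17l23 18 26 16 27 14 28 11"/></g><g data-elev="1800"><path d="M591 305l-15 27-19 27-41 50-43 43-71 58 0 5 15 41 8 1 21-9 27-15 25-17 47-36 46-43"/></g>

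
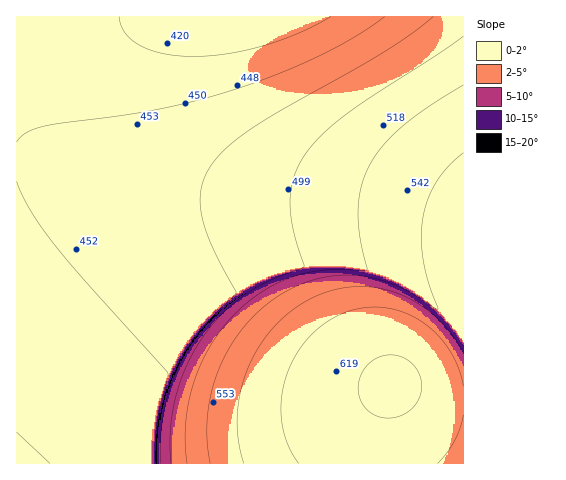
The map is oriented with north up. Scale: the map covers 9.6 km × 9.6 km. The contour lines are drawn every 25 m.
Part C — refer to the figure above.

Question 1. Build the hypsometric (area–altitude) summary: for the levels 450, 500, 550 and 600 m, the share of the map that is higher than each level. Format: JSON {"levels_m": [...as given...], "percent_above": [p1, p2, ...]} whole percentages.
{"levels_m": [450, 500, 550, 600], "percent_above": [73, 40, 23, 12]}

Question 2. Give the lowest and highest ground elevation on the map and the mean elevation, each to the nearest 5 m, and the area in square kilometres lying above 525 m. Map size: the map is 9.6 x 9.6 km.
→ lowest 405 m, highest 630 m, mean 500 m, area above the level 29.3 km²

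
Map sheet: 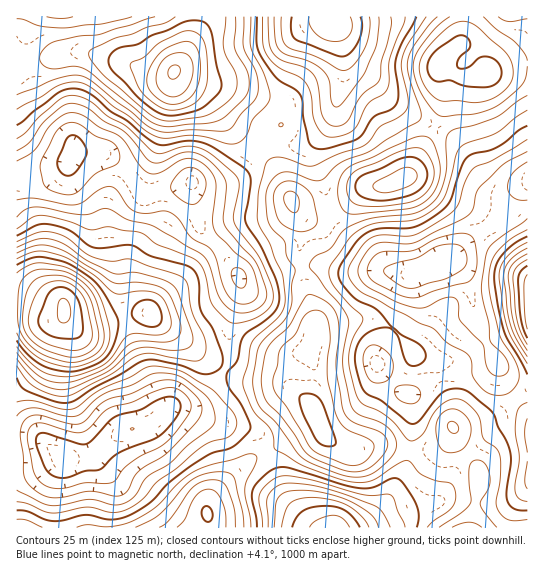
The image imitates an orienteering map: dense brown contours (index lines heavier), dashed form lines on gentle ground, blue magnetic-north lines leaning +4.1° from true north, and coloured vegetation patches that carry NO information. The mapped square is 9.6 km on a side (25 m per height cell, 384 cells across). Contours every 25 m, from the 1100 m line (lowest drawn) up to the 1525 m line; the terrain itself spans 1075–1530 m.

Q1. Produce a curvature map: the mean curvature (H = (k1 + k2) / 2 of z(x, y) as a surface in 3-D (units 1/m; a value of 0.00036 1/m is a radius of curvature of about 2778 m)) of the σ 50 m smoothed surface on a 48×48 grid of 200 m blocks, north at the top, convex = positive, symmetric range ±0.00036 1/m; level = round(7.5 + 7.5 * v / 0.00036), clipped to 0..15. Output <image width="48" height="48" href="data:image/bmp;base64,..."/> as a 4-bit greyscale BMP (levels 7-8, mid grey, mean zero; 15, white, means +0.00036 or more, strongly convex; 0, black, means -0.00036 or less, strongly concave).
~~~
<image width="48" height="48" href="data:image/bmp;base64,Qk32BAAAAAAAAHYAAAAoAAAAMAAAADAAAAABAAQAAAAAAIAEAAATCwAAEwsAABAAAAAAAAAAAAAAABEREQAiIiIAMzMzAERERABVVVUAZmZmAHd3dwCIiIgAmZmZAKqqqgC7u7sAzMzMAN3d3QDu7u4A////AMt2ecpmaIZWacubp0RFQgJVeFVleql0WbtlislTV4mYr/u7hlVFUgJmiodzJphkRogzV5lRFFaZz9qnIiMyISWHZniEFJllM1U0RphRFWaK3+yUMxJDNXmYMmmGRa7IMVUzNnRFaah5zdyoh0Vmeau5QXqIZK/aY2VDE2NYiIZFd4mruXeImt/8c2iJdK66lpZFE3VXiHZWZ3ebqoaL3f/9tkeZhou8upMENHVWeHZ5iaZ7qXSO/c7u+liomGasqVADR4RFMzNZd3NJYkR8/Jq9+0WIzpRpiEAEe7VDATNIhmIlMFic/Hd5uDJt/8dHmEE2nKUzRWIEdnU1eImt+kNIlkFO/qmJl3RZy3Mlh1EAI2dVvJi92WRIczIo3Kh4mZaLymMVl1QANol3rLu7upYlYyM1i5VGime6mGU0mWURi5mYrMuHmqcieGVWVWVWZkioiomFZzM0vYZmnKdWu4YgSKhnVXdBAXqpz93XRCWa3IYii5iJy3MABc2Zq8gQAb3c3//oREnM24Ukrcy6vIMBR9+oqrcgBf/9vf/HVou7y3NIq9uazaUSerqIdnUySf/9zP51ad/cqGVpeJit65h2m6eJZnMCjP/L/ck0fP/KZIl3ZmfP/KrMvLeIZnIDrL2a/9kzff+XQ4hDIjas3aituZeKqUEVq7uu/+o0nP6XZnUQACipqnV6llWd/EJEi8u//9lFmqqZqnMQAmz9p1VVVBN4q1RVnd3N/ZcyeHeK3HIAJ5m6lSQgEwFDR0N6/87JuUM0iGZ63GIAKrmGZjMgFCIxIyN8/5y3hQBHp0aIqVJEa8zYi5dRJWYwADZ3qoqohQNnmWaHVDFYiXeXjbdBJppSIlhkeFipl0aXnKZ2IUV5iHZ3i5dSR6uGdmdCRTioiFapeYeIQ3rMmrzbmJp0RXmGd3dSInu4dmeoQkioVGmpeL3aVYqYdoqHd4h2VXl1Q3qoQkeGVWeGad/oU3vM27y5h2d3dkUzMmqpZWZVM2h1e//5ZH7//97adEVmZTeGRHmqVXZEADVEWL6lVY/////8YzZ1VCeVI3iIRZhBAEd2Z4hTaJzbrf/8hTaEQ0ZkM2U0VrxgAnq6mIdUaZh3i+25dTWWVZl2U1QBRZyDJYqYdmRVVoY0Z5u4Vmi6maplIEcwJYqWVoqWZ3eIVFVGZFmoRYirh6lTEVhiKLuneZqVWLy5YiNruHZnVXZ5d6l1I0WHWbu4i6hzJYunMBSKh3RJh4dnaHinIzOaeaz9qpmHVHq6QCa6QkR7l5qXVXrHEjSJnN//yIy8p4zcYiWrYza9mJvKdpq5Uze6q8/+x3u8p3mqdkVkNEn9m7reqGest2rcqI7/6FisyGi8uWZzNo38eJrup2etyqzN2F3/6UestlnLl0WXar3/hVndl3erqsu9x0nd2mV3UhNWZjN3V7vvx2iqh1aKq8mbhoib63V3VBAVVUNXRYmszMmIdoiqmZZ6ibh7yYmqh0FHMSJJdFaKztqGecuYZod5iZRIdZqqljNVEBI3dCR5vbl0ew=="/>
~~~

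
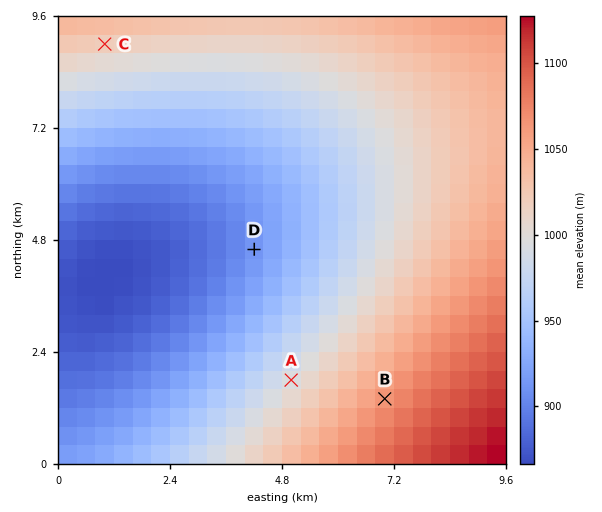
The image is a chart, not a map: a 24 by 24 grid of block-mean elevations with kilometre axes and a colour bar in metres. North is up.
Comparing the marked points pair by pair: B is above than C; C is above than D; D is below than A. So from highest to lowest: B C A D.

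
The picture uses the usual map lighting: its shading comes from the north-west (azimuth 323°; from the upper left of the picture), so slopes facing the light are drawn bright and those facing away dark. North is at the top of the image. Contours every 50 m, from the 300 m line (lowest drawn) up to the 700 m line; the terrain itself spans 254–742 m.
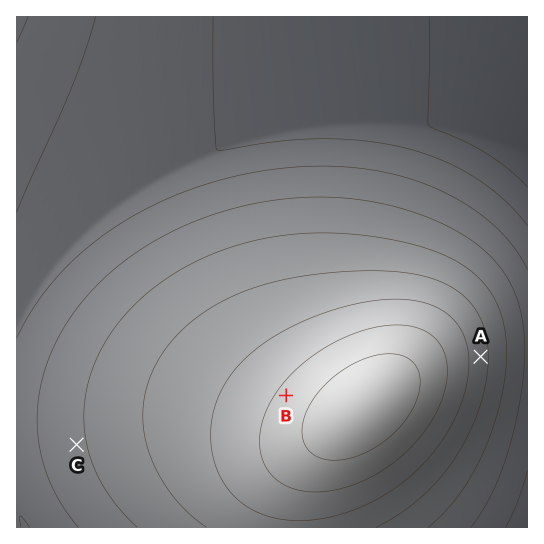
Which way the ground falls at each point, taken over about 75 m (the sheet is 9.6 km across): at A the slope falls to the E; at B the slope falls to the NW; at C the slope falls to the W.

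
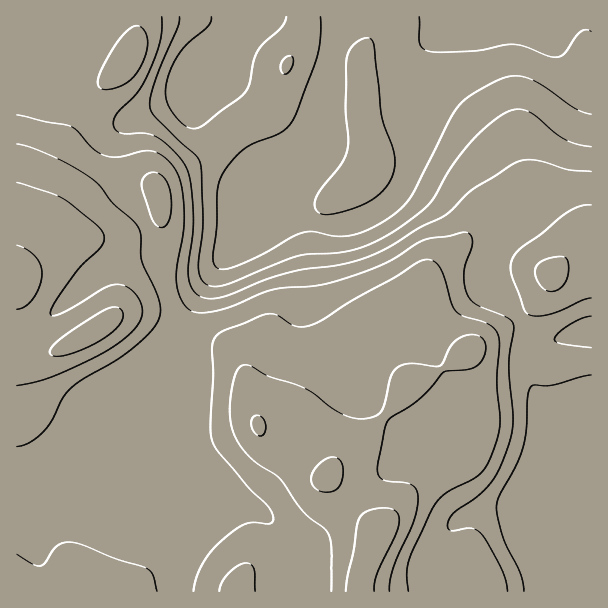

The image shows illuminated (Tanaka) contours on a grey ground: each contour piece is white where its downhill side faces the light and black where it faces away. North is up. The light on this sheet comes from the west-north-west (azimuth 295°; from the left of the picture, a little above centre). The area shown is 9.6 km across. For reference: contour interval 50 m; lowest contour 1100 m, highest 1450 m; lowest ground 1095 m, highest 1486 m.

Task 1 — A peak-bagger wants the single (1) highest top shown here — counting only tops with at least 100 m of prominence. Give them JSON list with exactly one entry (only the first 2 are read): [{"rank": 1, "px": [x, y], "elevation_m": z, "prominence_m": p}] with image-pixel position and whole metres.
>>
[{"rank": 1, "px": [377, 536], "elevation_m": 1482, "prominence_m": 161}]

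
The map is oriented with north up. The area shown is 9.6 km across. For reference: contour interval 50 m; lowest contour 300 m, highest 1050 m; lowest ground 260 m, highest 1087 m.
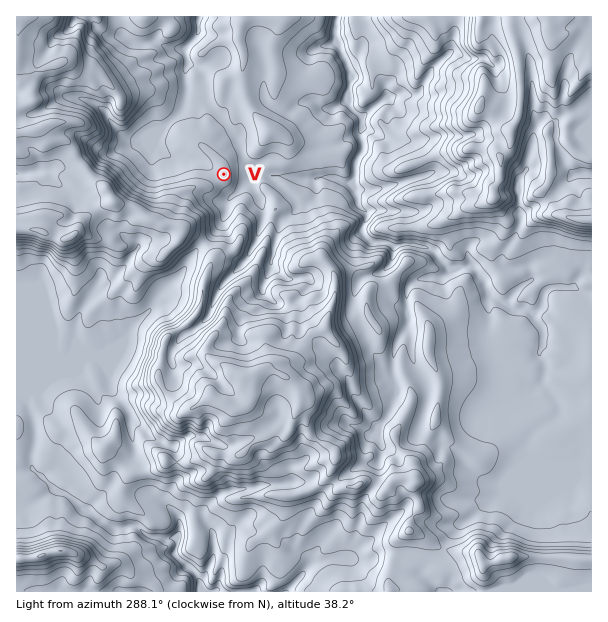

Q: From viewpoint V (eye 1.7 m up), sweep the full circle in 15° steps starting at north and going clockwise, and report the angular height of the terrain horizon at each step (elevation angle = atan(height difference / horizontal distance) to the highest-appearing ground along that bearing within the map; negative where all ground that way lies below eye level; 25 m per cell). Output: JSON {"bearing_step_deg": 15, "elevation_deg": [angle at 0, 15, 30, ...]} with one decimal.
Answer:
{"bearing_step_deg": 15, "elevation_deg": [-1.1, -0.1, -0.8, 1.0, 4.1, 5.0, 4.5, 1.9, 3.2, 7.1, 7.3, 9.0, 9.5, 6.8, 13.9, 14.6, 12.4, 11.2, 7.9, 7.3, 6.2, 3.8, 0.7, -1.2]}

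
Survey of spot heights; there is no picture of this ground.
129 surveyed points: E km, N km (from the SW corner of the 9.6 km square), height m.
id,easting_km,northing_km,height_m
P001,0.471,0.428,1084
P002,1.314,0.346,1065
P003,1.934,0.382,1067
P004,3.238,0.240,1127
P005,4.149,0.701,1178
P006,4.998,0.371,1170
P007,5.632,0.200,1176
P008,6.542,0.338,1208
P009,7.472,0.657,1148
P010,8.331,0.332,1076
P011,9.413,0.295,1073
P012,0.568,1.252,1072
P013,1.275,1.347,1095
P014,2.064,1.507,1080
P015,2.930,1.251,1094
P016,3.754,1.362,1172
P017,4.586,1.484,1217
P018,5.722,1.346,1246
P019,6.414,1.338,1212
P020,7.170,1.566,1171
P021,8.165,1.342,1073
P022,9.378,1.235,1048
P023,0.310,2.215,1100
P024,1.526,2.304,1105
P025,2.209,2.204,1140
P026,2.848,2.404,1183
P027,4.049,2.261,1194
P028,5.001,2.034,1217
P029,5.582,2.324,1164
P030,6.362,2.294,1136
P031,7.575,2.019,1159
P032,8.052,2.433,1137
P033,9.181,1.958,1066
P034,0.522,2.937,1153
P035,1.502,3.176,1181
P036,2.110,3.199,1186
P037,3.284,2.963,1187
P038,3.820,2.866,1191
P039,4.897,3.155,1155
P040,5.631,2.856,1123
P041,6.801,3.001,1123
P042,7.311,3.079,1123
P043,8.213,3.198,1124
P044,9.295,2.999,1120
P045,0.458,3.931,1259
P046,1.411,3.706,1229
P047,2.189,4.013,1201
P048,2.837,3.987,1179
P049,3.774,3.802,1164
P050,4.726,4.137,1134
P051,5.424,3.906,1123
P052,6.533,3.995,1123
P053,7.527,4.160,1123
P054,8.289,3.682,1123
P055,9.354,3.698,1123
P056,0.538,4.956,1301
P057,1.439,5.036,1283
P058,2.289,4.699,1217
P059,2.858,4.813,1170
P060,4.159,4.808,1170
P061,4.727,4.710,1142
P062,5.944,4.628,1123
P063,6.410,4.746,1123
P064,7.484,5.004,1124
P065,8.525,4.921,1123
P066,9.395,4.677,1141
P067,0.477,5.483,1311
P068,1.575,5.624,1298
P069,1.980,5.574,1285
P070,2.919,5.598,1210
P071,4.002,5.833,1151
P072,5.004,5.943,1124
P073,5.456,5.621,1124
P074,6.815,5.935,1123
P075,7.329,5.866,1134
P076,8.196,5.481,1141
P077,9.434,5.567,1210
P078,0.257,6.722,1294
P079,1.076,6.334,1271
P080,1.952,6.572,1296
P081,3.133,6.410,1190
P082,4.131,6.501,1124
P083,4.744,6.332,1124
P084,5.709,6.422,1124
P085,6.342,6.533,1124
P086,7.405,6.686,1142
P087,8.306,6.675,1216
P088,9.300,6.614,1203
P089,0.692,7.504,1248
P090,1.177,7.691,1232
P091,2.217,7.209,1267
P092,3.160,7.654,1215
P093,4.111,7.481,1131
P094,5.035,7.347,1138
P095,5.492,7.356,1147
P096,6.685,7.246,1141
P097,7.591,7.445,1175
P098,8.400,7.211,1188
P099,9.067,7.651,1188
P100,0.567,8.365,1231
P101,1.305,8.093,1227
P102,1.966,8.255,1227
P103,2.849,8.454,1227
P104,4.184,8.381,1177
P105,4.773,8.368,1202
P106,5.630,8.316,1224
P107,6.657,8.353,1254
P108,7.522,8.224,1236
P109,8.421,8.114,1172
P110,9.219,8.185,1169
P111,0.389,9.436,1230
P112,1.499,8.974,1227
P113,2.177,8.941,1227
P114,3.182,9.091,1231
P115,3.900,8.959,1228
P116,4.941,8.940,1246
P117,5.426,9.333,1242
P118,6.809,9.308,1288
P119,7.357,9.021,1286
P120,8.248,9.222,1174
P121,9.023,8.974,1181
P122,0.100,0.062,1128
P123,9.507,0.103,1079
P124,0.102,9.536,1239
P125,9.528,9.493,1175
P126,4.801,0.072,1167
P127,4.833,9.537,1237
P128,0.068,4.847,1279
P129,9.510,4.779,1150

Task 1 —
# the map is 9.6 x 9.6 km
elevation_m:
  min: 1050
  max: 1320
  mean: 1175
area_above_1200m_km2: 32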